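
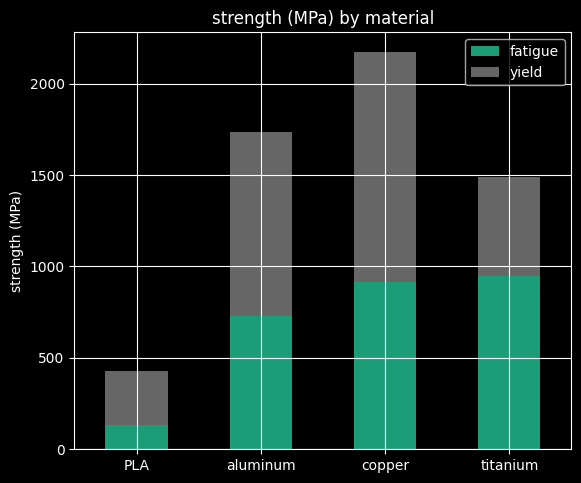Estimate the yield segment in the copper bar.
≈ 1200

yield top ≈ 2200, bottom ≈ 1000; segment ≈ 1200.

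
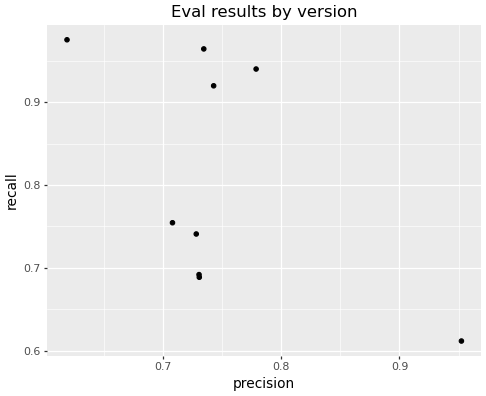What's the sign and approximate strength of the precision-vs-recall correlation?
negative, moderate

Points are negatively correlated; moderate (|r| ≈ 0.5).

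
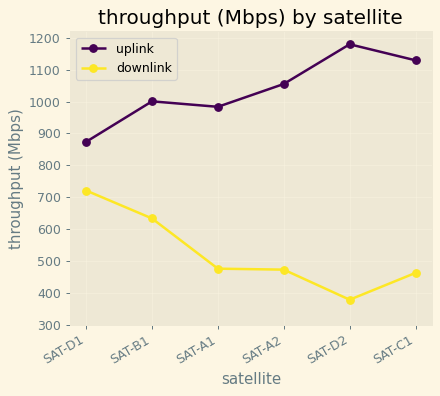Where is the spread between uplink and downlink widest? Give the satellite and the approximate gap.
SAT-D2, ≈ 800 Mbps

SAT-D2: uplink ≈ 1200, downlink ≈ 400 → gap ≈ 800. Next-largest (SAT-C1) is only ≈ 600.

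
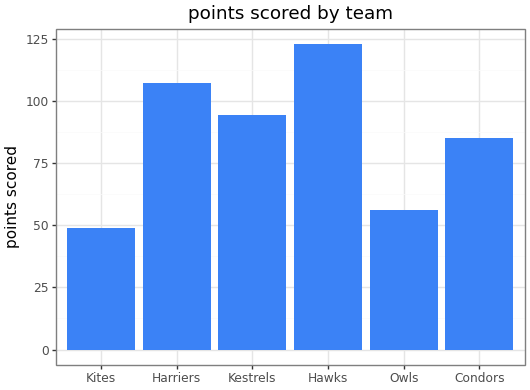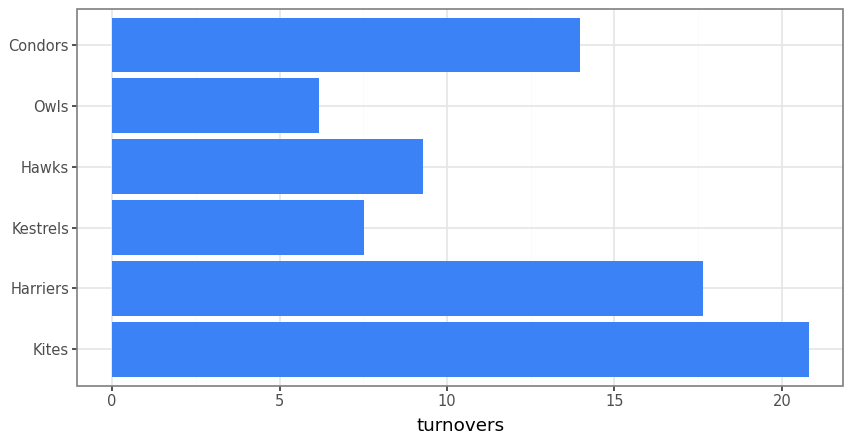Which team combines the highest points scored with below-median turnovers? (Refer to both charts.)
Chart 2 median turnovers ≈ 12; below-median teams: Kestrels, Hawks, Owls. Among those, Hawks has the highest points scored (≈ 120).

Hawks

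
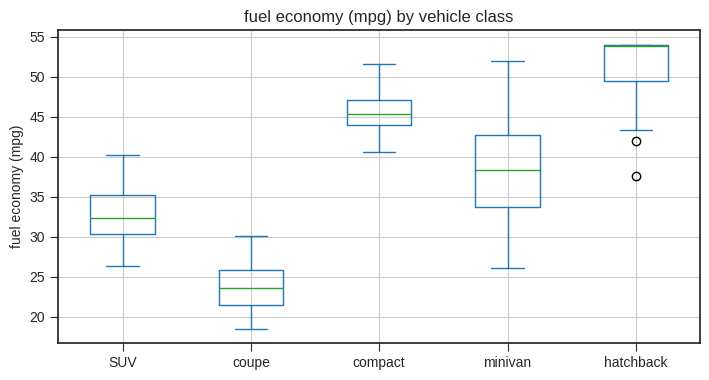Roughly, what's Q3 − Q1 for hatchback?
Q3 ≈ 55, Q1 ≈ 50; IQR ≈ 5.

≈ 5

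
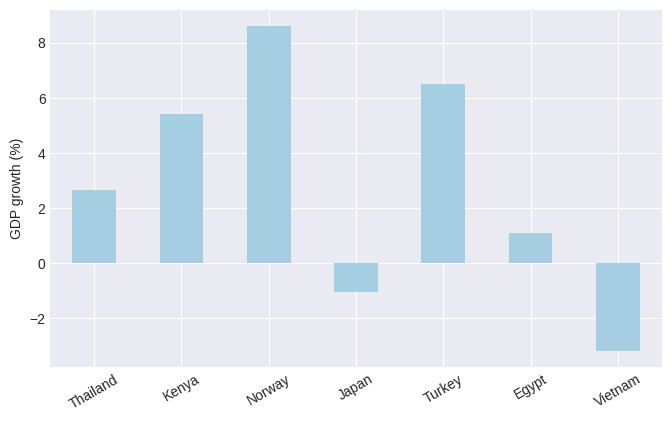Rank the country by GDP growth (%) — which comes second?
Turkey

Top 3: Norway ≈ 9, Turkey ≈ 7, Kenya ≈ 5.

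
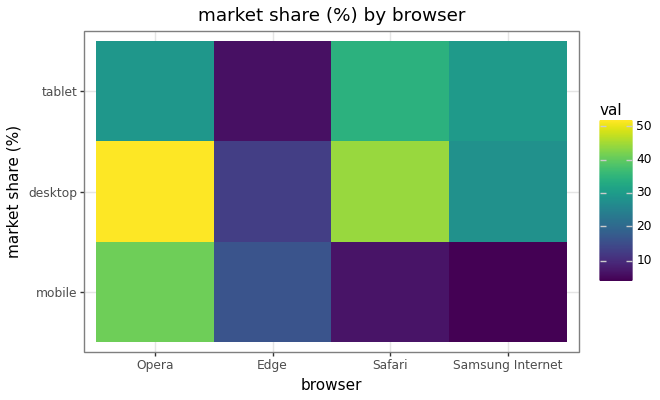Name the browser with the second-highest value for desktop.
Top 3 for desktop: Opera ≈ 50, Safari ≈ 45, Samsung Internet ≈ 30.

Safari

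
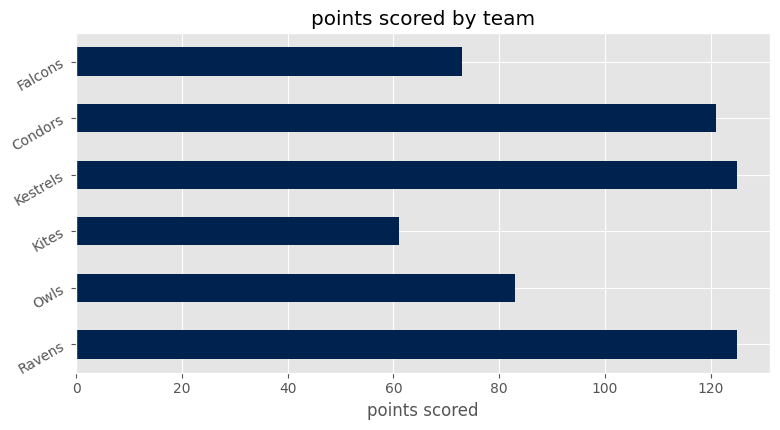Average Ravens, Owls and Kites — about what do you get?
≈ 87

(120 + 80 + 60) / 3 ≈ 87.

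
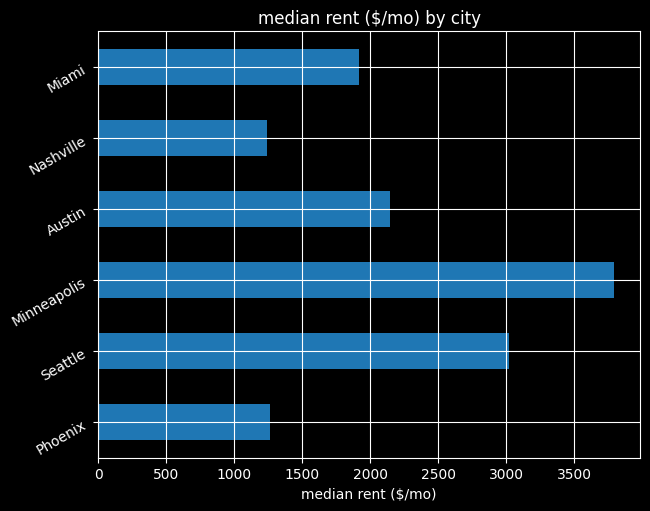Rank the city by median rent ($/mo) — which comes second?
Seattle

Top 3: Minneapolis ≈ 4000, Seattle ≈ 3000, Austin ≈ 2000.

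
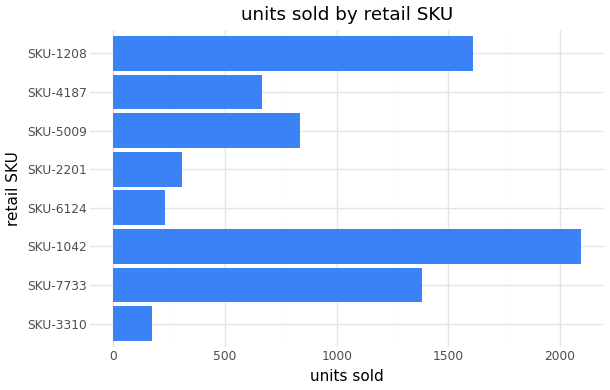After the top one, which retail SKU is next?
SKU-1208

Top 3: SKU-1042 ≈ 2000, SKU-1208 ≈ 1600, SKU-7733 ≈ 1400.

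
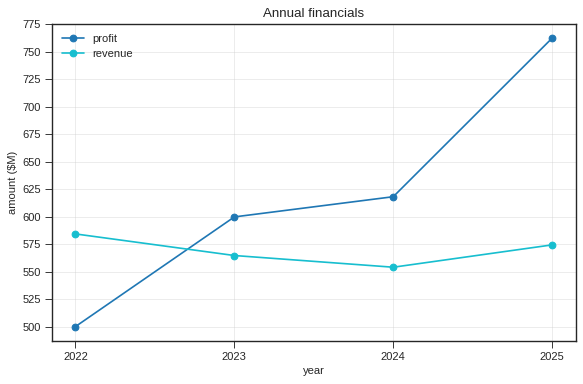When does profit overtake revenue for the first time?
2022: profit ≈ 500 vs revenue ≈ 575 (not yet); 2023: profit ≈ 600 vs revenue ≈ 575 (first crossover).

2023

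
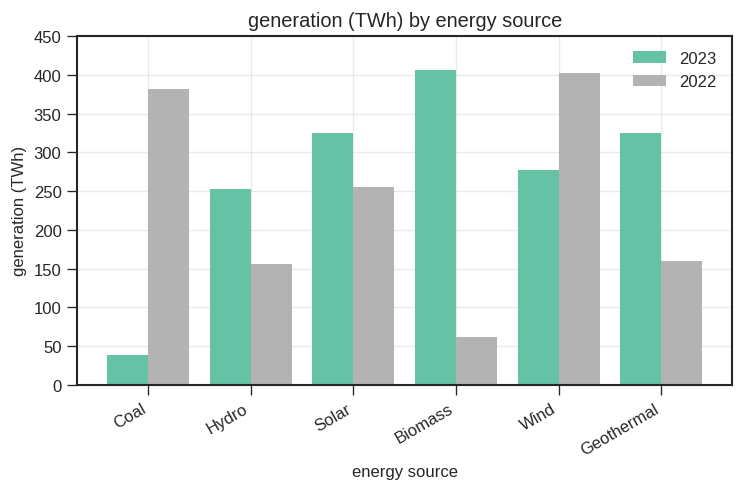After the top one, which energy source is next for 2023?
Geothermal

Top 3 for 2023: Biomass ≈ 400, Geothermal ≈ 350, Solar ≈ 300.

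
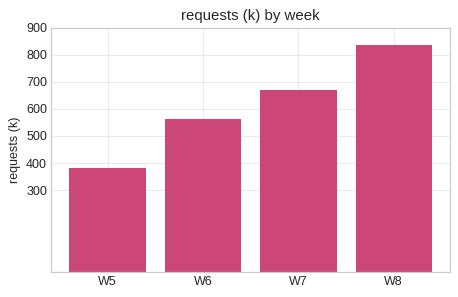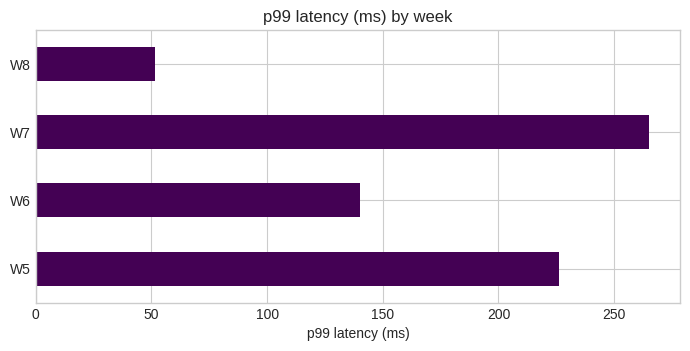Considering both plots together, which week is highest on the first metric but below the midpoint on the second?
Chart 2 median p99 latency (ms) ≈ 175; below-median weeks: W6, W8. Among those, W8 has the highest requests (k) (≈ 800).

W8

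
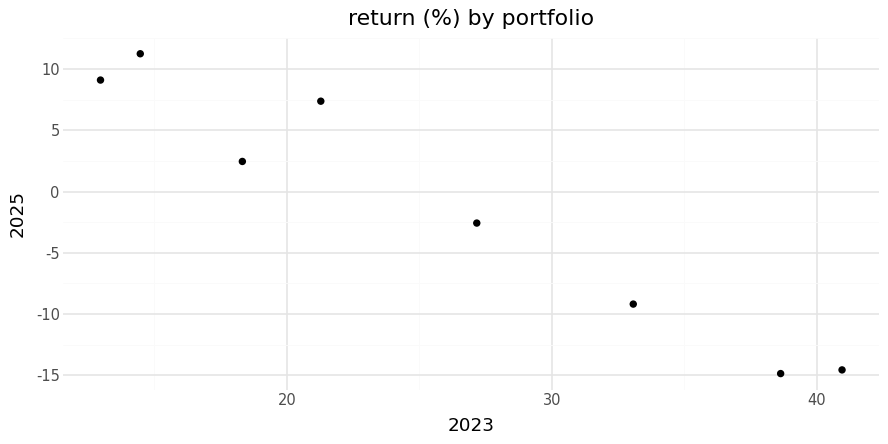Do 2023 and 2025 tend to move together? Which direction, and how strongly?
negative, strong

Points are negatively correlated; strong (|r| ≈ 1.0).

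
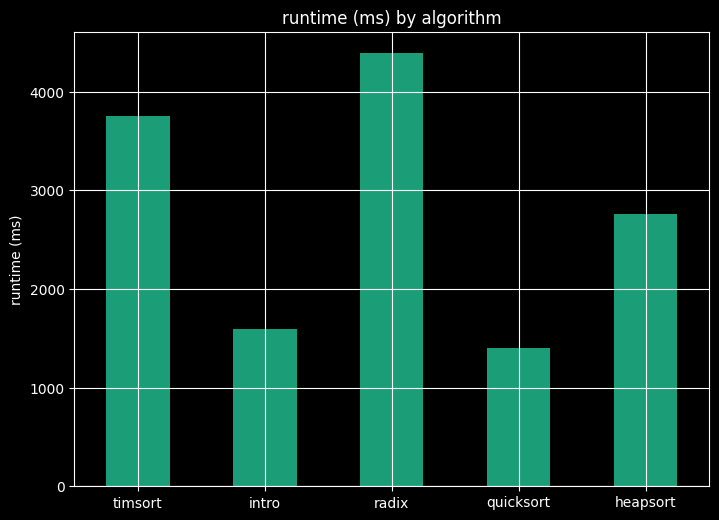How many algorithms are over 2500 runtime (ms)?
3

Above 2500: timsort, radix, heapsort.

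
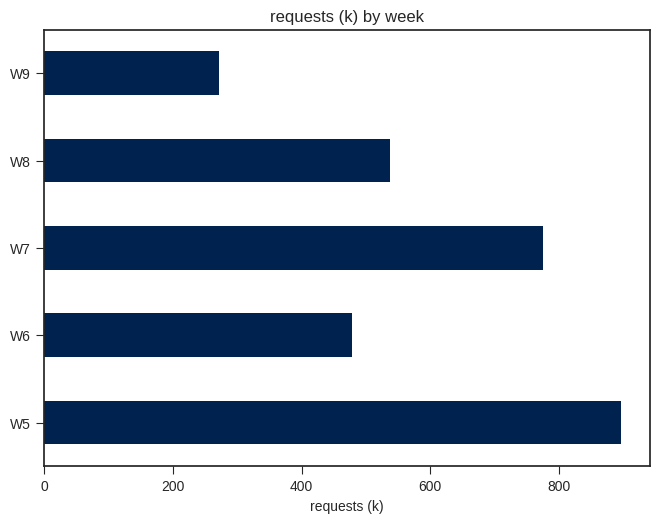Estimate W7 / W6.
W7 ≈ 800, W6 ≈ 500; 800/500 ≈ 1.6.

≈ 1.6×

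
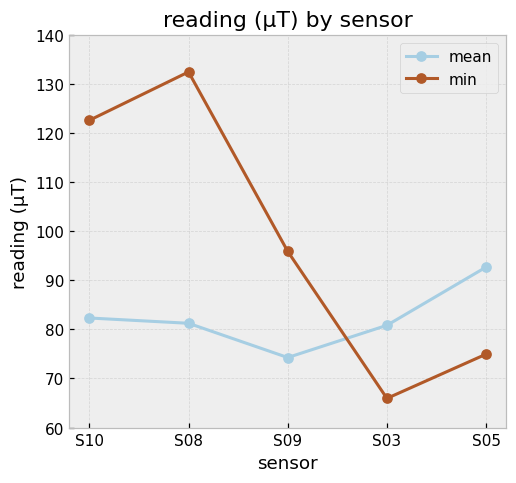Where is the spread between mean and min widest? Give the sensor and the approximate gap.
S08: mean ≈ 80, min ≈ 130 → gap ≈ 50. Next-largest (S10) is only ≈ 40.

S08, ≈ 50 µT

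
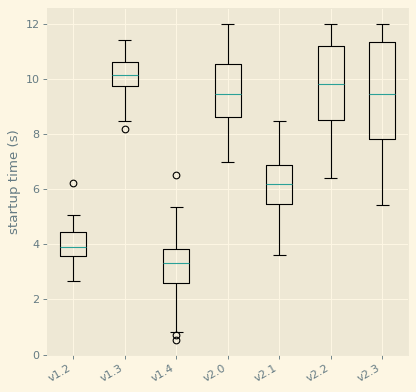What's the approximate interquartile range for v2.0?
≈ 2

Q3 ≈ 11, Q1 ≈ 9; IQR ≈ 2.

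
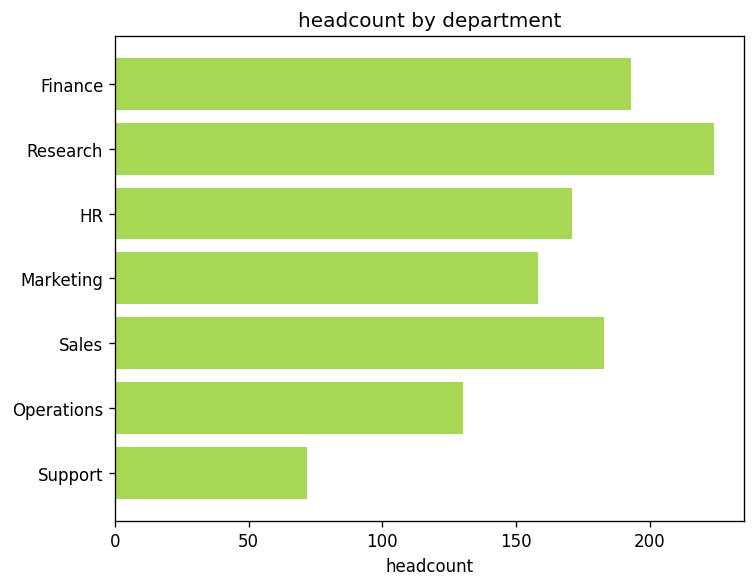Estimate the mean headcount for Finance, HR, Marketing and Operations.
(200 + 180 + 160 + 120) / 4 ≈ 165.

≈ 165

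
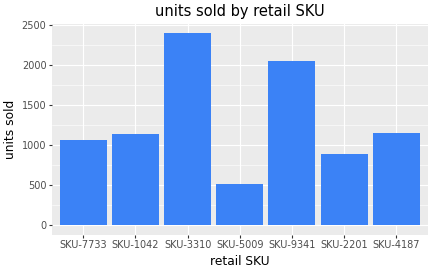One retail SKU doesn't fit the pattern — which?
SKU-3310

SKU-3310 ≈ 2400; the rest sit between ≈ 600 and ≈ 2000.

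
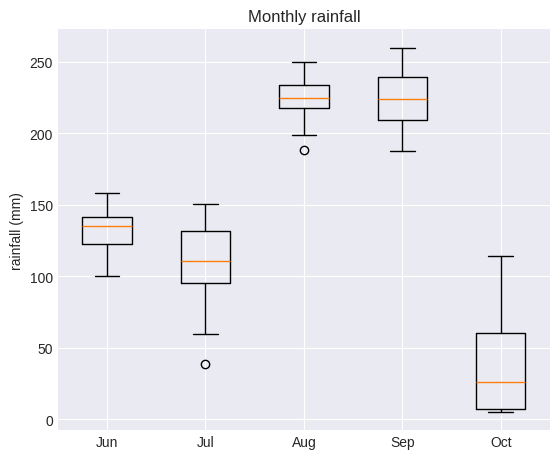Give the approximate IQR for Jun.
Q3 ≈ 140, Q1 ≈ 120; IQR ≈ 20.

≈ 20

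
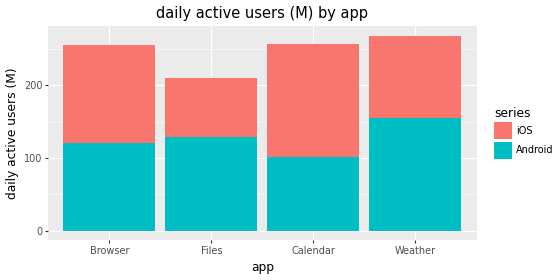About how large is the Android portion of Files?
≈ 125

Android top ≈ 125, bottom ≈ 0; segment ≈ 125.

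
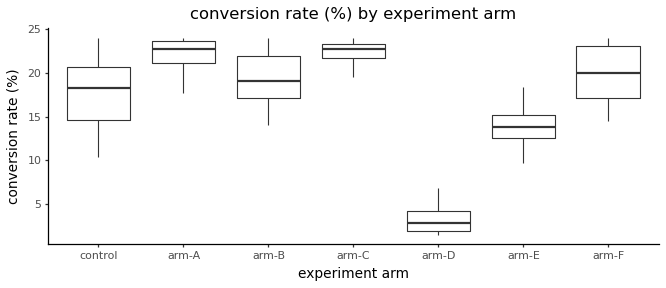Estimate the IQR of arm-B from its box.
≈ 4

Q3 ≈ 22, Q1 ≈ 18; IQR ≈ 4.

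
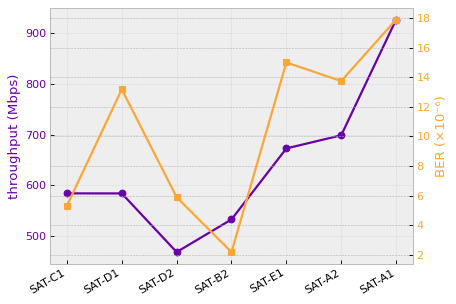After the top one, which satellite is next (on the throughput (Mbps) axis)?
Top 3 (on the throughput (Mbps) axis): SAT-A1 ≈ 950, SAT-A2 ≈ 700, SAT-E1 ≈ 650.

SAT-A2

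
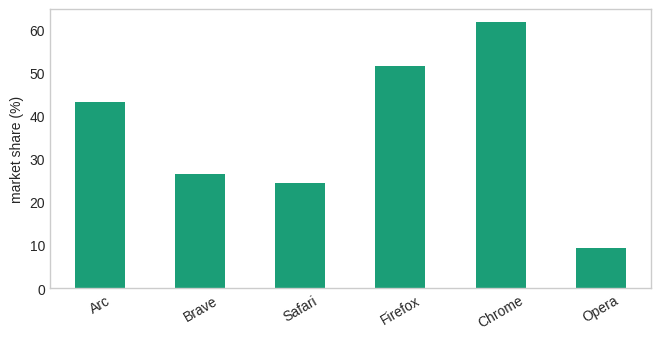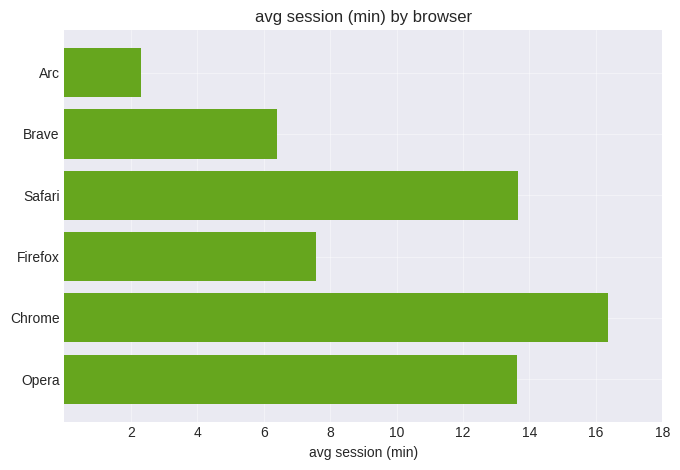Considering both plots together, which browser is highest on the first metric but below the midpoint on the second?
Chart 2 median avg session (min) ≈ 10; below-median browsers: Arc, Brave, Firefox. Among those, Firefox has the highest market share (%) (≈ 50).

Firefox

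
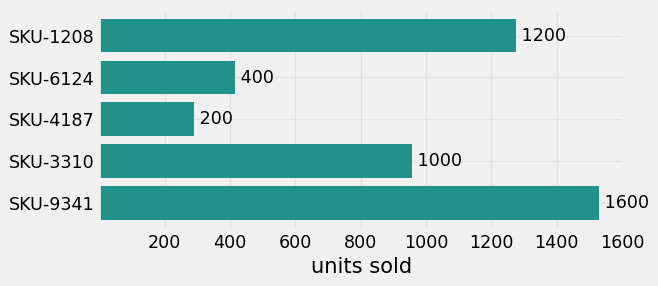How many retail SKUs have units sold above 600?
Above 600: SKU-1208, SKU-3310, SKU-9341.

3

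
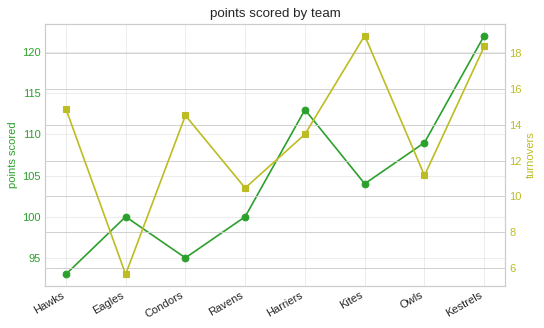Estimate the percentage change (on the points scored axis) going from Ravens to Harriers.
Ravens ≈ 100, Harriers ≈ 115; (115 − 100) / 100 ≈ +15%.

≈ +15%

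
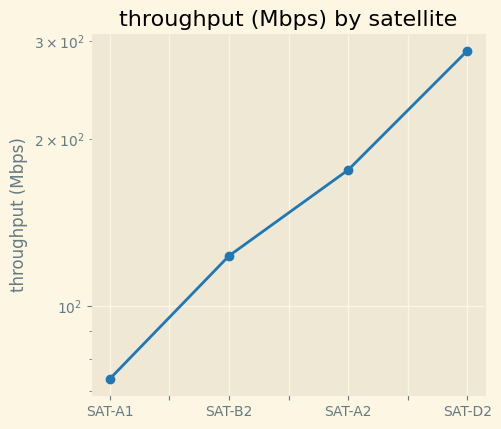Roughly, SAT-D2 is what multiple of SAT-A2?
≈ 1.56×

SAT-D2 ≈ 280, SAT-A2 ≈ 180; 280/180 ≈ 1.56.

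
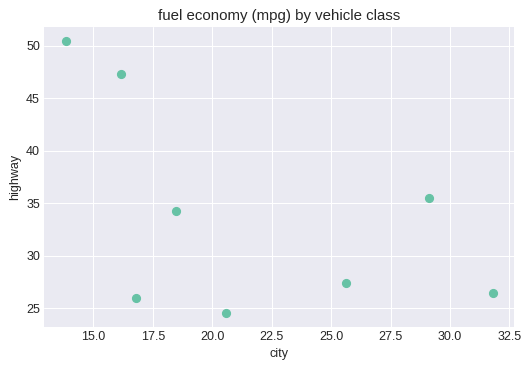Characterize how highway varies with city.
negative, moderate

Points are negatively correlated; moderate (|r| ≈ 0.5).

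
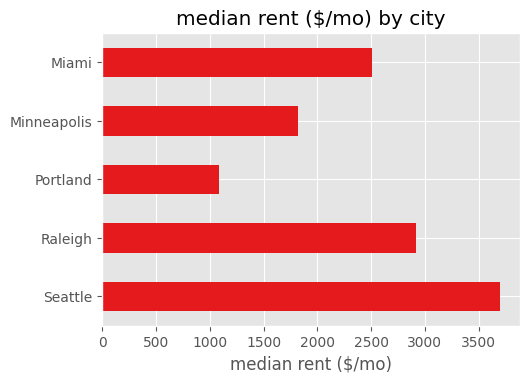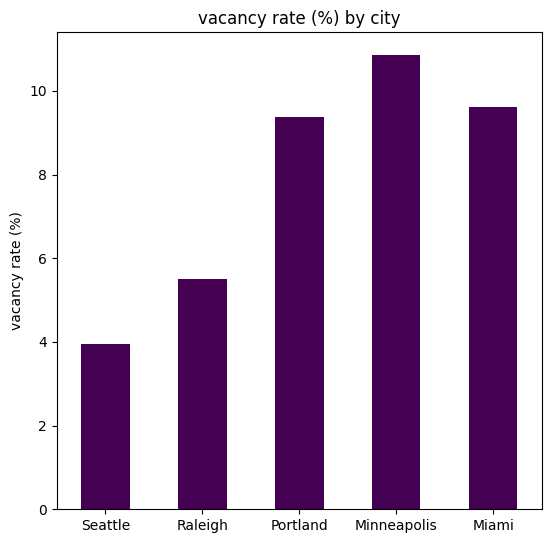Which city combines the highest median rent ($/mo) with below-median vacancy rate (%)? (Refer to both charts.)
Chart 2 median vacancy rate (%) ≈ 9; below-median cities: Seattle, Raleigh. Among those, Seattle has the highest median rent ($/mo) (≈ 3500).

Seattle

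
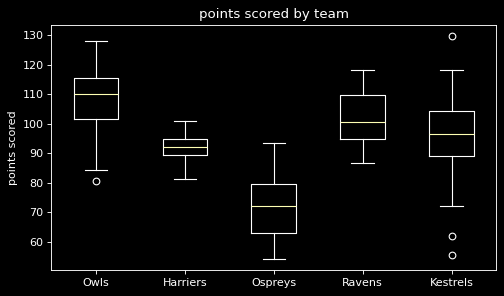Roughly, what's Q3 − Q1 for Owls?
Q3 ≈ 115, Q1 ≈ 100; IQR ≈ 15.

≈ 15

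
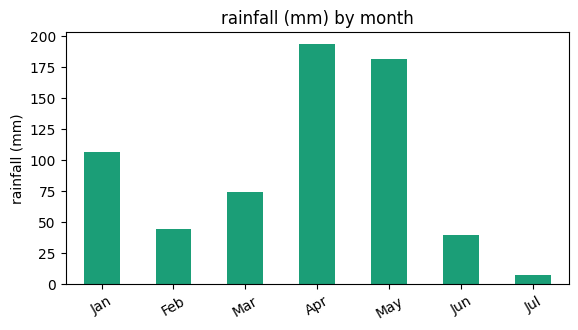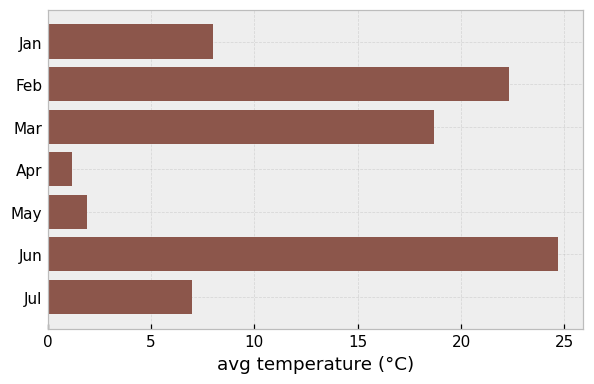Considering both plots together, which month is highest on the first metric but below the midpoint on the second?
Chart 2 median avg temperature (°C) ≈ 10; below-median months: Apr, May, Jul. Among those, Apr has the highest rainfall (mm) (≈ 200).

Apr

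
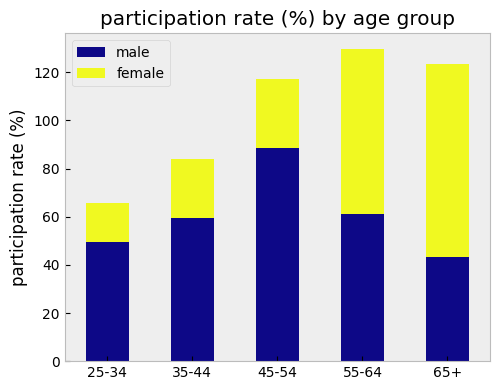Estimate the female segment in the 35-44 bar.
female top ≈ 80, bottom ≈ 60; segment ≈ 20.

≈ 20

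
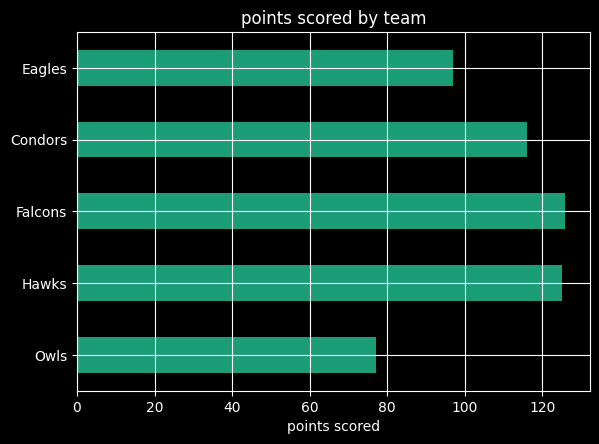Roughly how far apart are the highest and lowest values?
≈ 40

Max Falcons ≈ 120, min Owls ≈ 80; range ≈ 40.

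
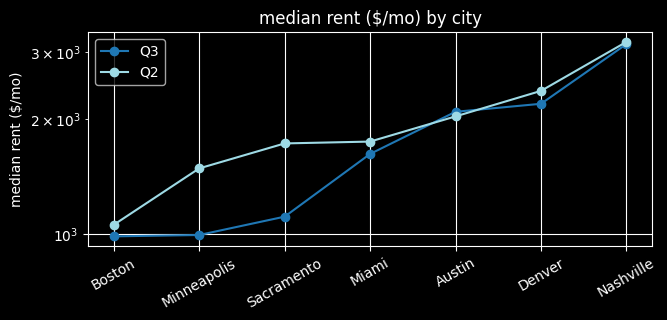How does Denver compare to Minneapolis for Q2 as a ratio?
Denver ≈ 2400, Minneapolis ≈ 1400; 2400/1400 ≈ 1.71.

≈ 1.71×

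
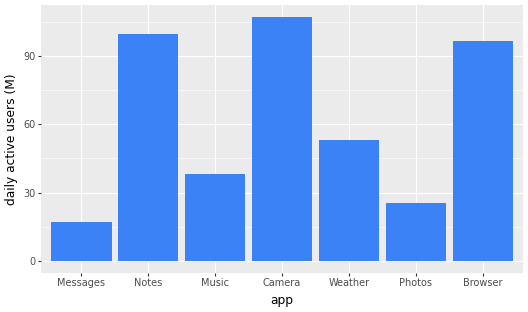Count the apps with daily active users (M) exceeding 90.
Above 90: Notes, Camera, Browser.

3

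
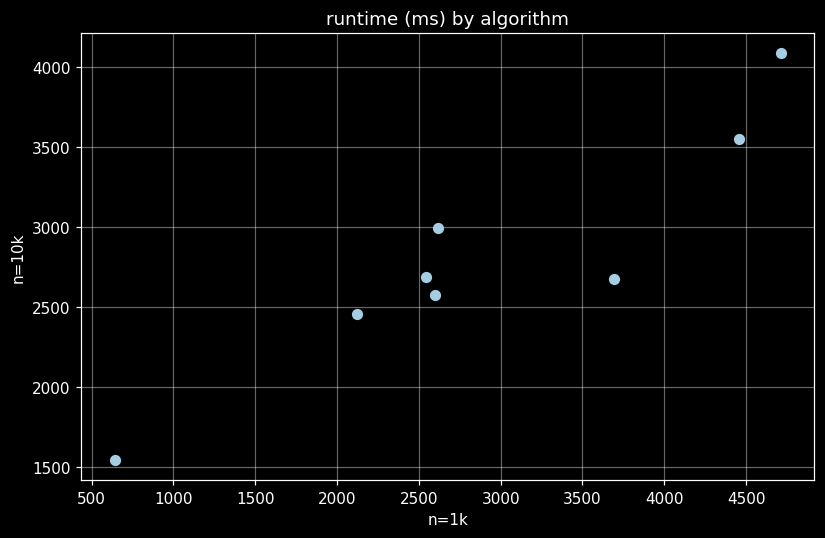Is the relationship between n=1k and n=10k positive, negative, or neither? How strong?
positive, strong

Points are positively correlated; strong (|r| ≈ 0.9).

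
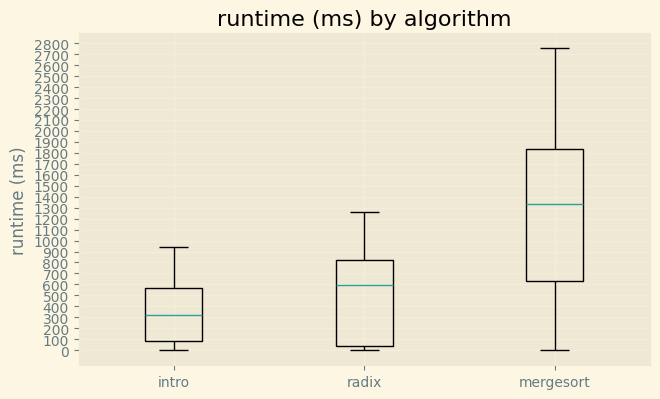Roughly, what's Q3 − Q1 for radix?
Q3 ≈ 800, Q1 ≈ 0; IQR ≈ 800.

≈ 800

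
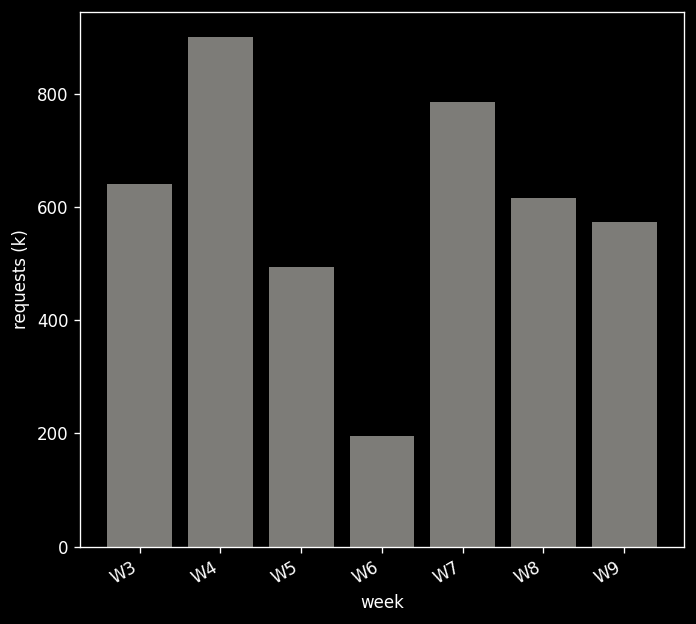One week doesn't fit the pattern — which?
W6

W6 ≈ 200; the rest sit between ≈ 500 and ≈ 900.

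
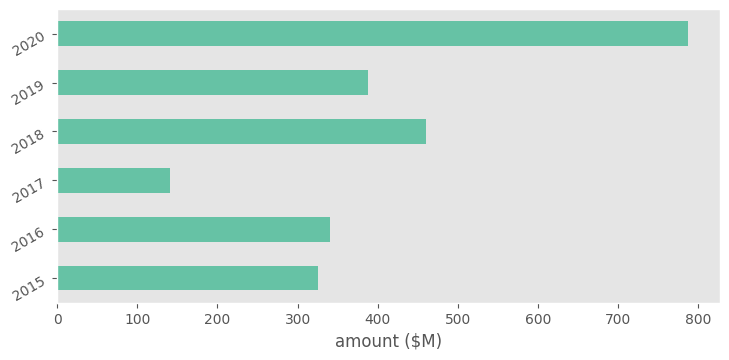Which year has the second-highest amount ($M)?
Top 3: 2020 ≈ 800, 2018 ≈ 500, 2019 ≈ 400.

2018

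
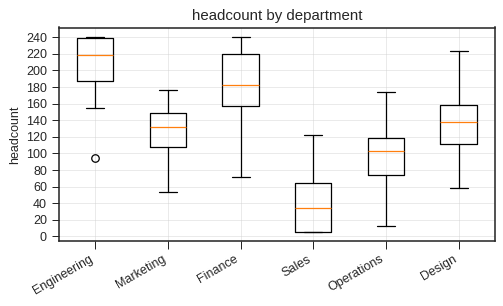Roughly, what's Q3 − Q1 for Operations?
≈ 40

Q3 ≈ 120, Q1 ≈ 80; IQR ≈ 40.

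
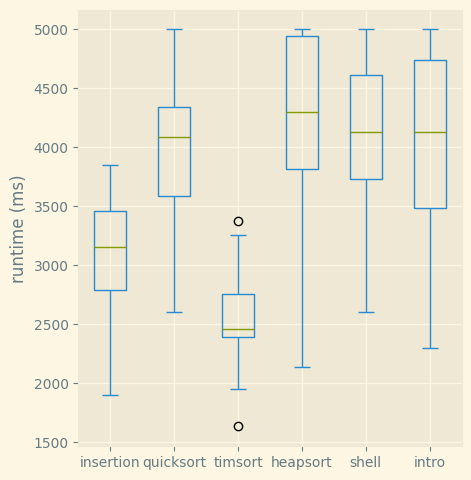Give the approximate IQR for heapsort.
≈ 1200

Q3 ≈ 5000, Q1 ≈ 3800; IQR ≈ 1200.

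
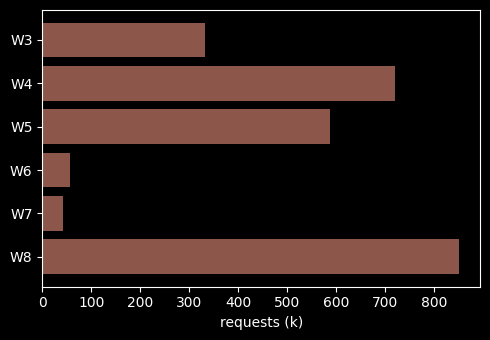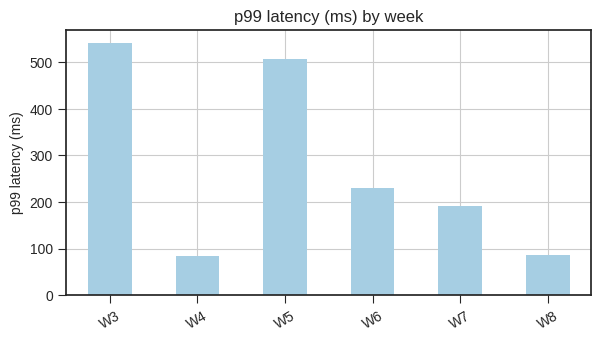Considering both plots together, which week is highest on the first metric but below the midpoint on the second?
Chart 2 median p99 latency (ms) ≈ 200; below-median weeks: W4, W7, W8. Among those, W8 has the highest requests (k) (≈ 900).

W8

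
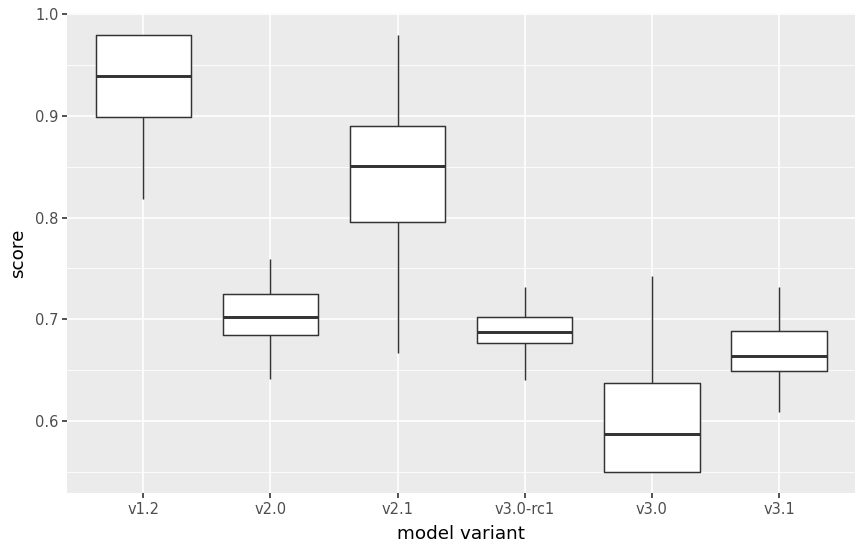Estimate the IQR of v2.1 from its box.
≈ 0.10

Q3 ≈ 0.90, Q1 ≈ 0.80; IQR ≈ 0.10.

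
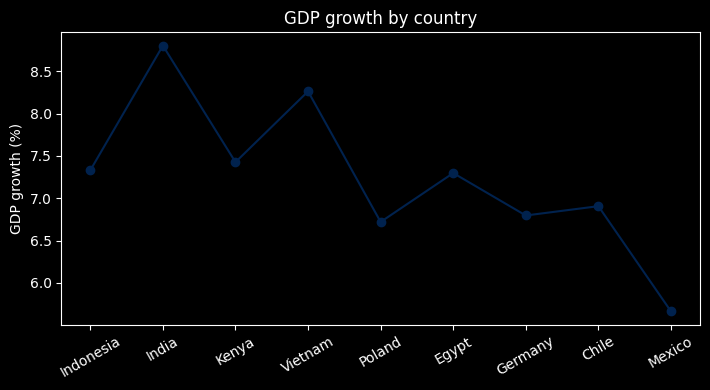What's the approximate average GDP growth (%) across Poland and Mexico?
(6.5 + 5.5) / 2 ≈ 6.

≈ 6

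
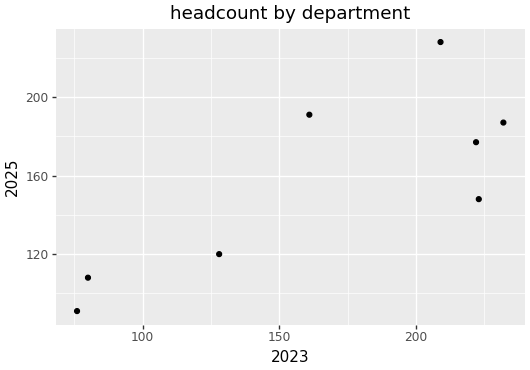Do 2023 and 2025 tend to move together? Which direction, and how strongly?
positive, strong

Points are positively correlated; strong (|r| ≈ 0.8).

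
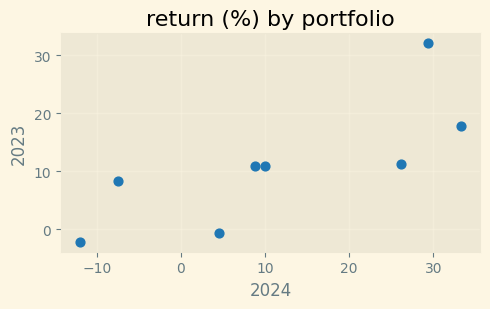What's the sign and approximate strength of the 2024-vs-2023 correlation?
Points are positively correlated; strong (|r| ≈ 0.8).

positive, strong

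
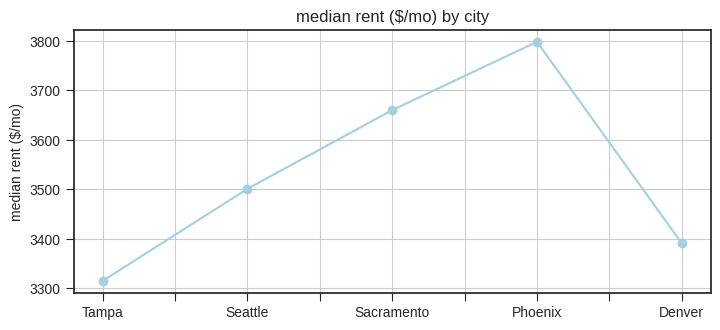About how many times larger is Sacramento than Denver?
≈ 1.07×

Sacramento ≈ 3650, Denver ≈ 3400; 3650/3400 ≈ 1.07.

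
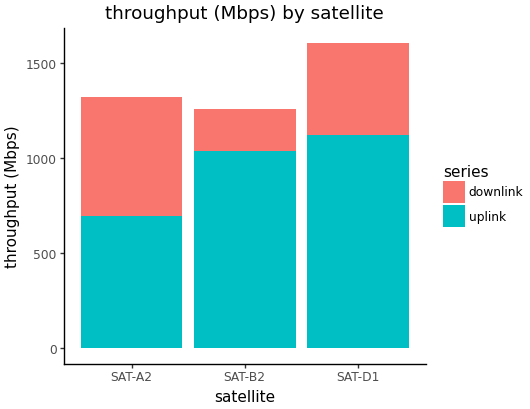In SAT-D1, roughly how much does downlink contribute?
downlink top ≈ 1600, bottom ≈ 1200; segment ≈ 400.

≈ 400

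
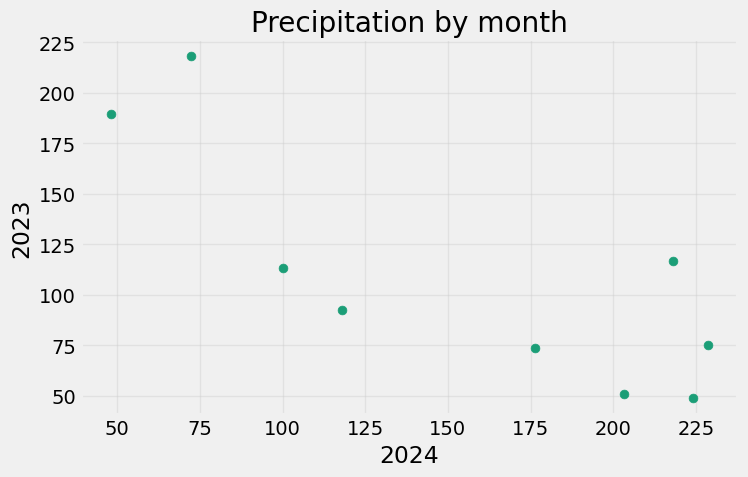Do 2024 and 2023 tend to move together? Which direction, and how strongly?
negative, strong

Points are negatively correlated; strong (|r| ≈ 0.8).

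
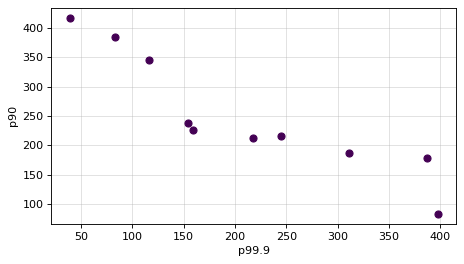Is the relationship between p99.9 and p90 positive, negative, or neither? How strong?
negative, strong

Points are negatively correlated; strong (|r| ≈ 0.9).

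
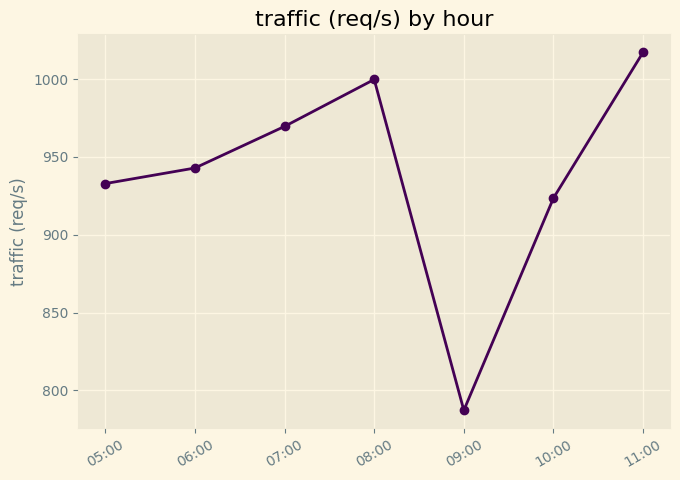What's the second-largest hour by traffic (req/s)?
Top 3: 11:00 ≈ 1020, 08:00 ≈ 1000, 07:00 ≈ 960.

08:00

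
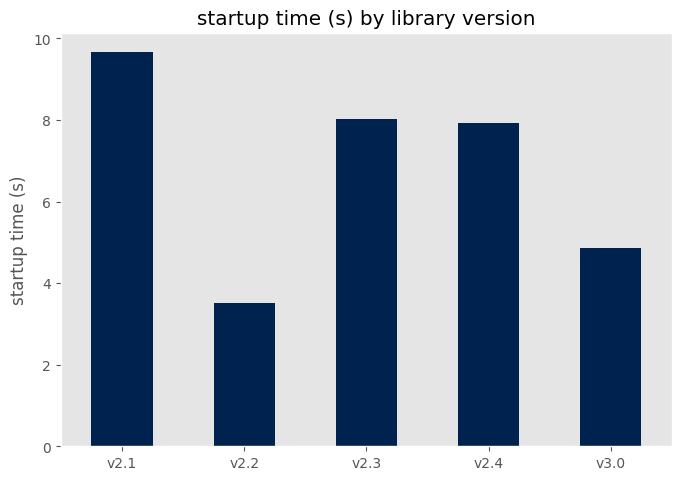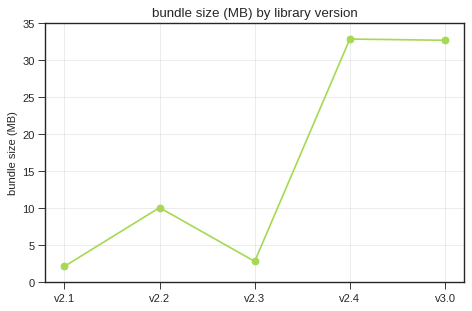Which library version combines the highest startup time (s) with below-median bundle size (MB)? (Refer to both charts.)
v2.1

Chart 2 median bundle size (MB) ≈ 10; below-median library versions: v2.1, v2.3. Among those, v2.1 has the highest startup time (s) (≈ 10).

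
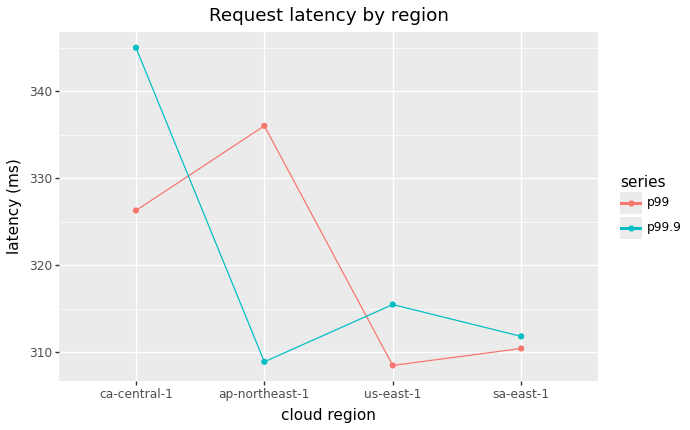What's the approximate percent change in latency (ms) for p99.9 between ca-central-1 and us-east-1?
≈ -8.7%

ca-central-1 ≈ 345, us-east-1 ≈ 315; (315 − 345) / 345 ≈ -8.7%.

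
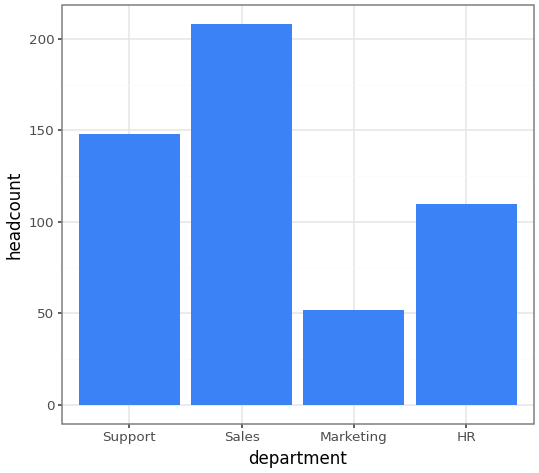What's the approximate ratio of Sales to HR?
Sales ≈ 200, HR ≈ 120; 200/120 ≈ 1.67.

≈ 1.67×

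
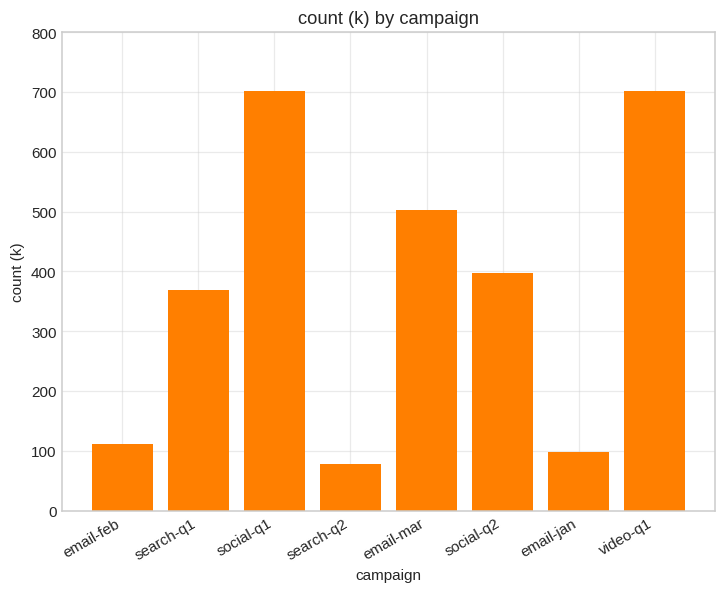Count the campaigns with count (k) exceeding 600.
Above 600: social-q1, video-q1.

2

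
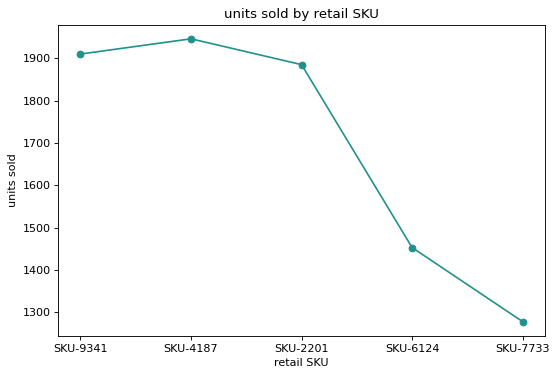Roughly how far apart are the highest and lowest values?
≈ 600

Max SKU-4187 ≈ 1900, min SKU-7733 ≈ 1300; range ≈ 600.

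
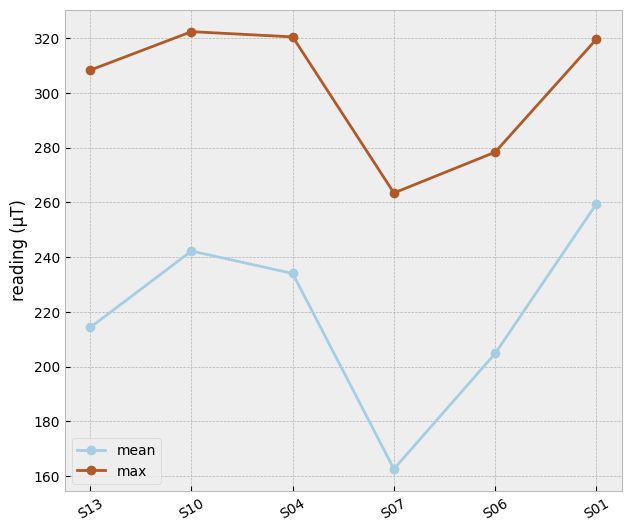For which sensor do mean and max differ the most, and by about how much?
S07: mean ≈ 160, max ≈ 260 → gap ≈ 100. Next-largest (S13) is only ≈ 80.

S07, ≈ 100 µT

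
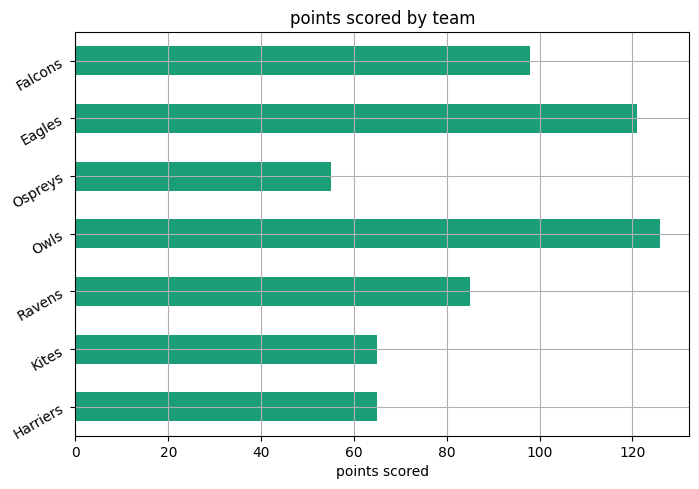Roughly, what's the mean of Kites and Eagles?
(60 + 120) / 2 ≈ 90.

≈ 90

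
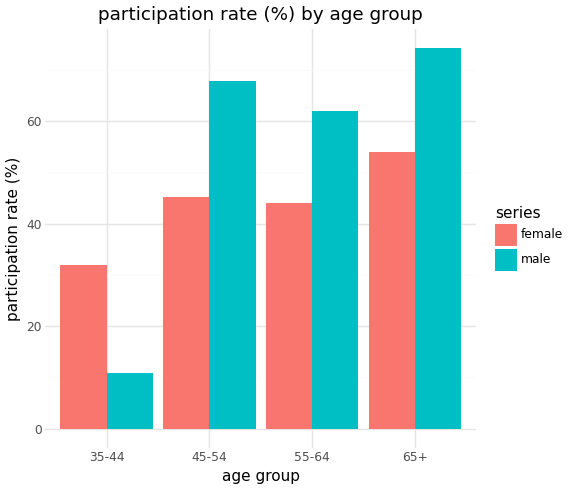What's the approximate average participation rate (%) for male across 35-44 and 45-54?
(10 + 70) / 2 ≈ 40.

≈ 40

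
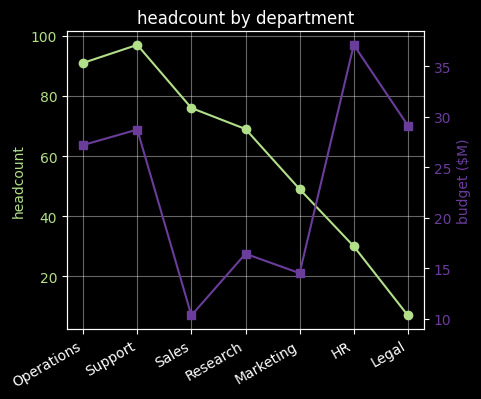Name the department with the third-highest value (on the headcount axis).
Sales

Top 4 (on the headcount axis): Support ≈ 100, Operations ≈ 90, Sales ≈ 80, Research ≈ 70.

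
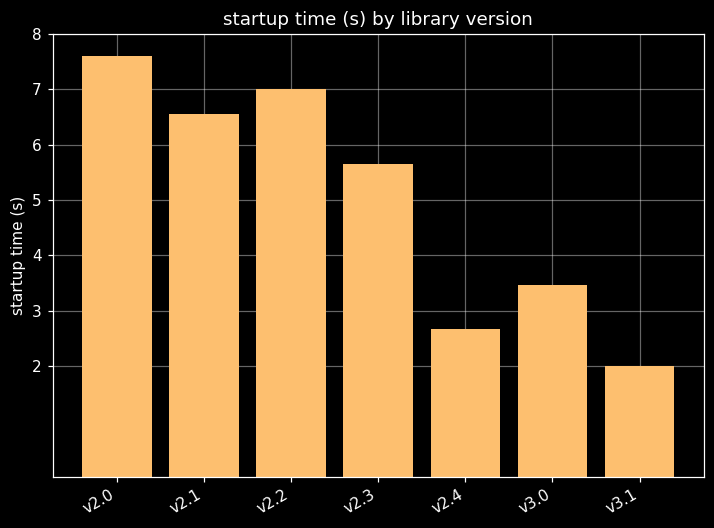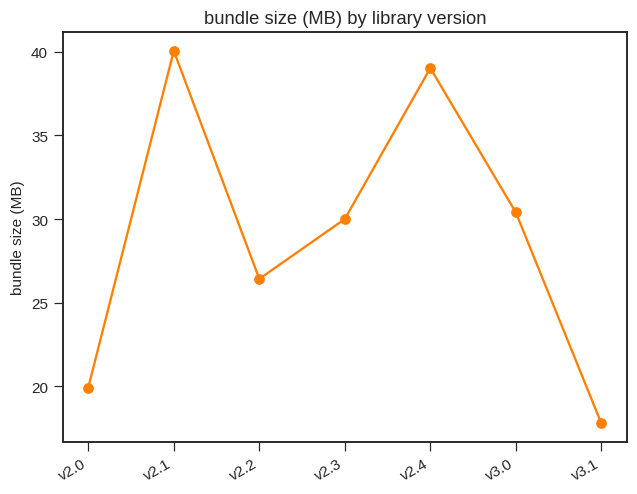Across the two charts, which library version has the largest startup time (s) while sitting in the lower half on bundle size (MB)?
Chart 2 median bundle size (MB) ≈ 30; below-median library versions: v2.0, v2.2, v3.1. Among those, v2.0 has the highest startup time (s) (≈ 8).

v2.0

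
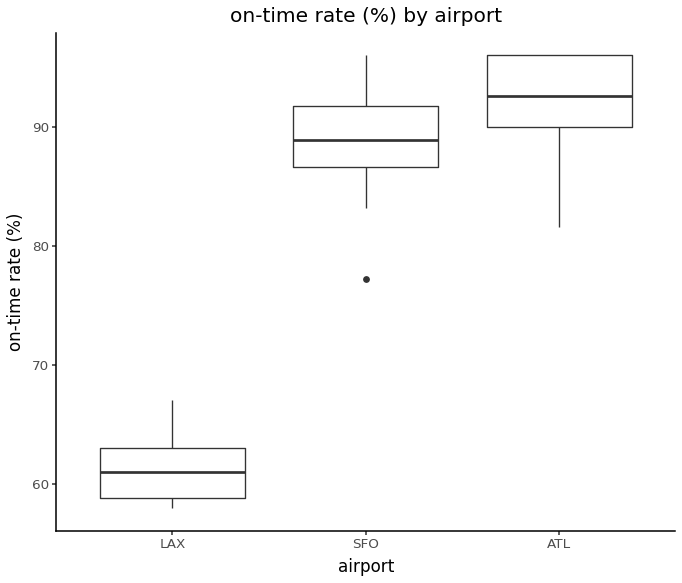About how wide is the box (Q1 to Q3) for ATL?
≈ 5

Q3 ≈ 95, Q1 ≈ 90; IQR ≈ 5.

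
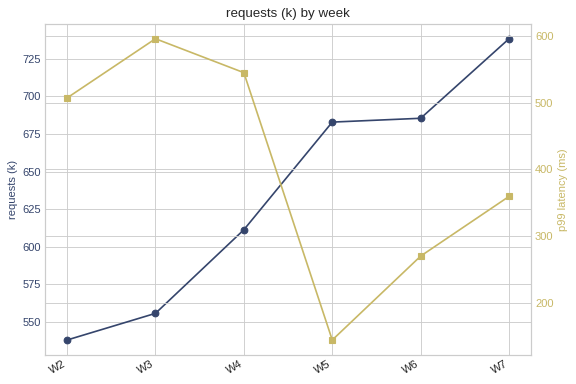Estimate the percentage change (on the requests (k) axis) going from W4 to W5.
W4 ≈ 620, W5 ≈ 680; (680 − 620) / 620 ≈ +9.7%.

≈ +9.7%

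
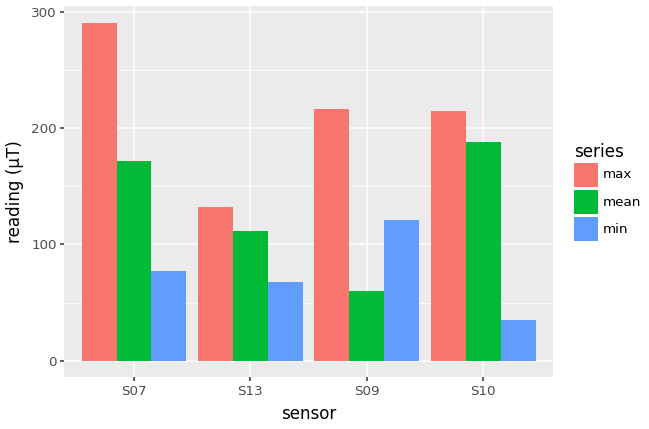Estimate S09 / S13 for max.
≈ 1.8×

S09 ≈ 225, S13 ≈ 125; 225/125 ≈ 1.8.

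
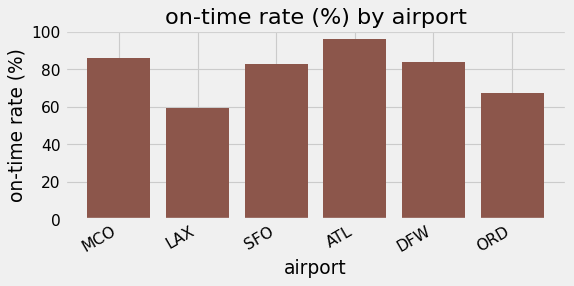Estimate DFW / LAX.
≈ 1.33×

DFW ≈ 80, LAX ≈ 60; 80/60 ≈ 1.33.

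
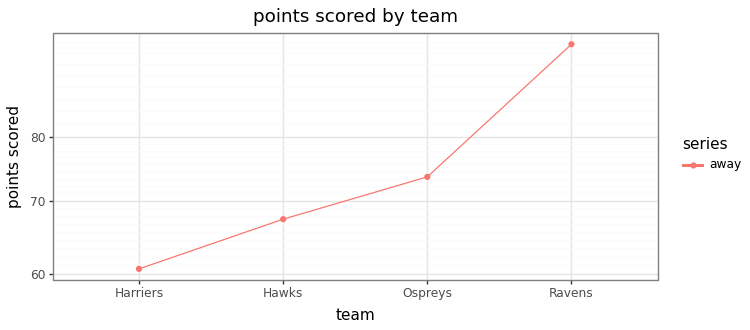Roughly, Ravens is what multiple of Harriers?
Ravens ≈ 95, Harriers ≈ 60; 95/60 ≈ 1.58.

≈ 1.58×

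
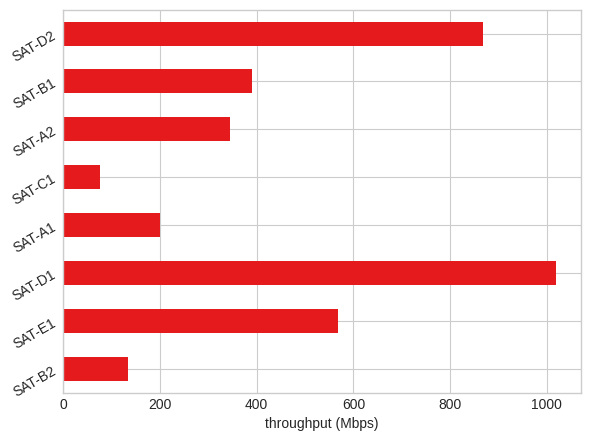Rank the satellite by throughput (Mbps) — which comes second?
SAT-D2

Top 3: SAT-D1 ≈ 1000, SAT-D2 ≈ 900, SAT-E1 ≈ 600.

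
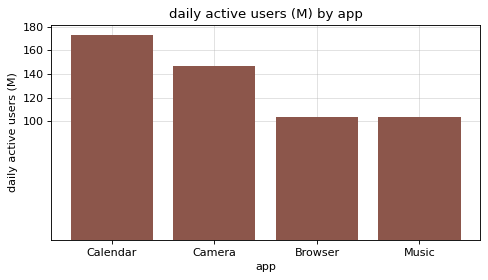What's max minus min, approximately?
≈ 80

Max Calendar ≈ 180, min Music ≈ 100; range ≈ 80.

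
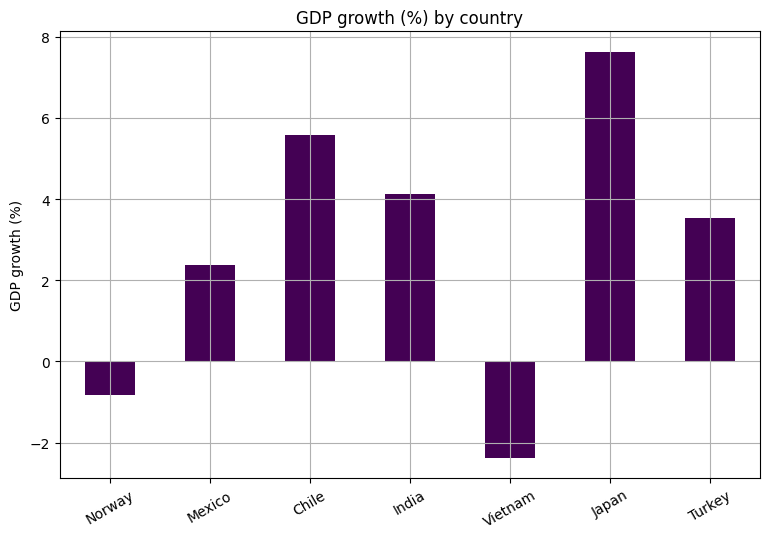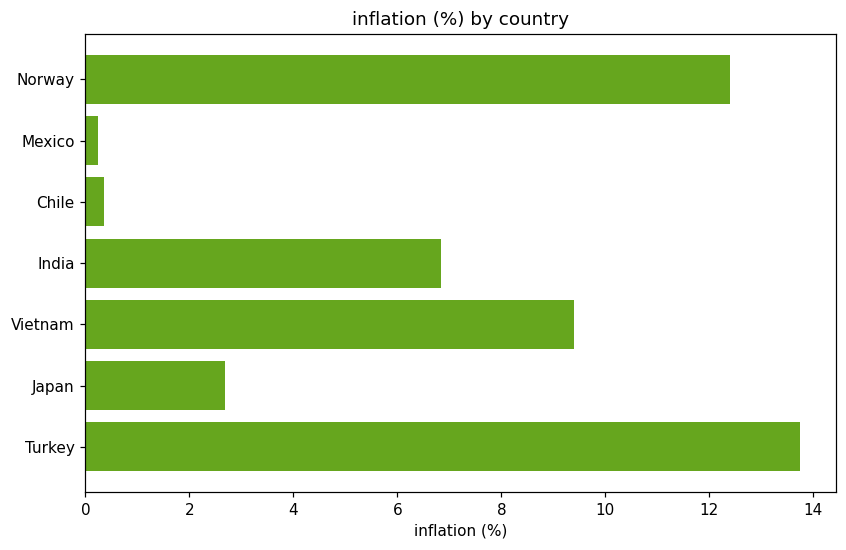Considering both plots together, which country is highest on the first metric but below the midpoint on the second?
Japan

Chart 2 median inflation (%) ≈ 6; below-median countries: Mexico, Chile, Japan. Among those, Japan has the highest GDP growth (%) (≈ 8).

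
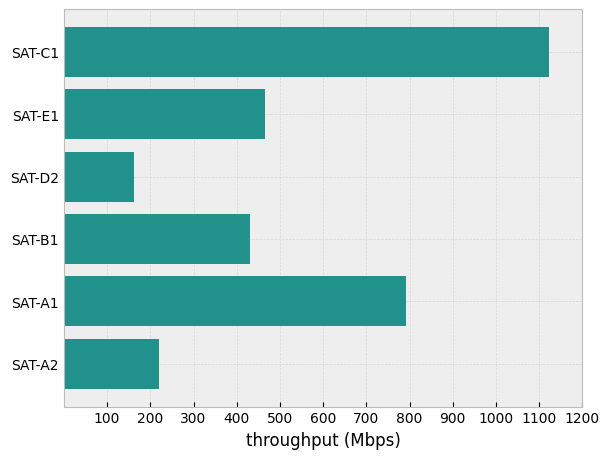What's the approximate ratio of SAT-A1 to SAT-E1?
SAT-A1 ≈ 800, SAT-E1 ≈ 500; 800/500 ≈ 1.6.

≈ 1.6×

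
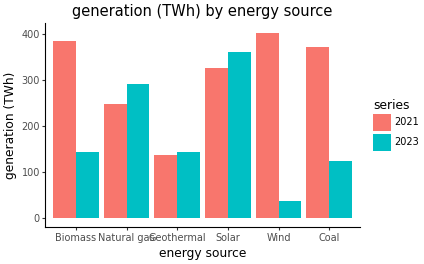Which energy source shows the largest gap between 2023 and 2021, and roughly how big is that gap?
Wind: 2023 ≈ 50, 2021 ≈ 400 → gap ≈ 350. Next-largest (Coal) is only ≈ 250.

Wind, ≈ 350 TWh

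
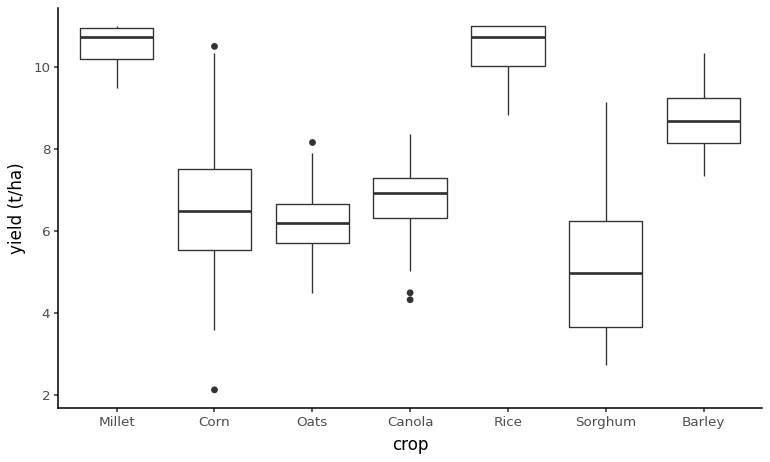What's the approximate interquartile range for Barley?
Q3 ≈ 9.0, Q1 ≈ 8.0; IQR ≈ 1.0.

≈ 1.0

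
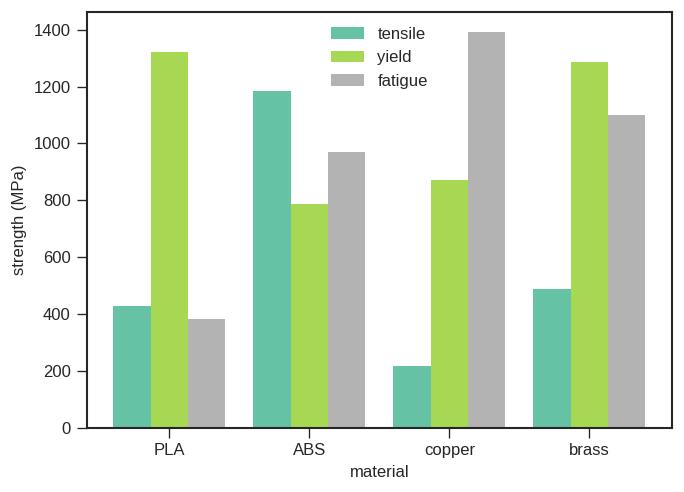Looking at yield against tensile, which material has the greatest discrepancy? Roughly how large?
PLA: yield ≈ 1400, tensile ≈ 400 → gap ≈ 1000. Next-largest (brass) is only ≈ 800.

PLA, ≈ 1000 MPa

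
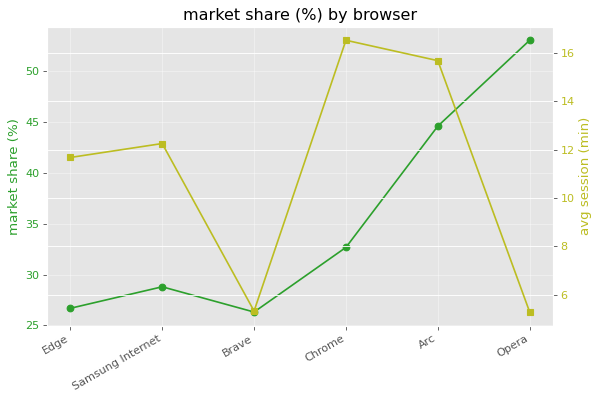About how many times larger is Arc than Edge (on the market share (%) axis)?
≈ 1.8×

Arc ≈ 45, Edge ≈ 25; 45/25 ≈ 1.8.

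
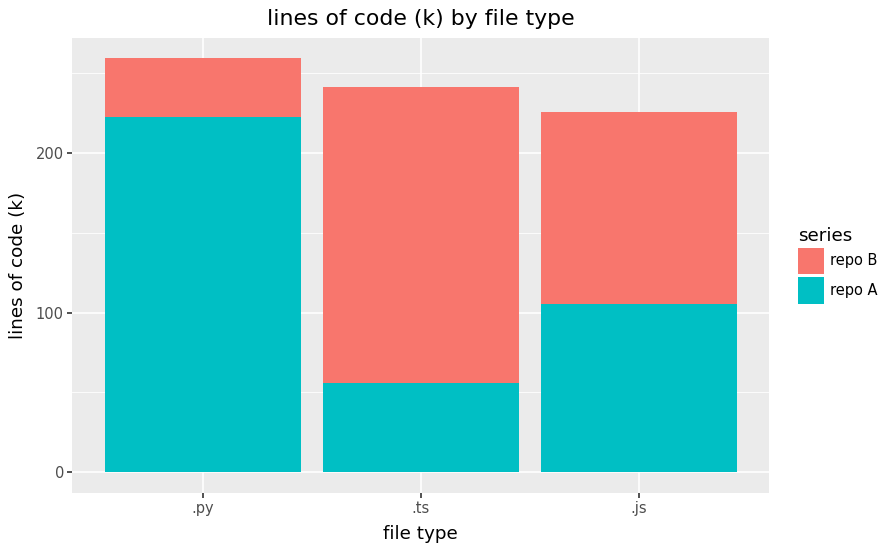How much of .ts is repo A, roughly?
repo A top ≈ 50, bottom ≈ 0; segment ≈ 50.

≈ 50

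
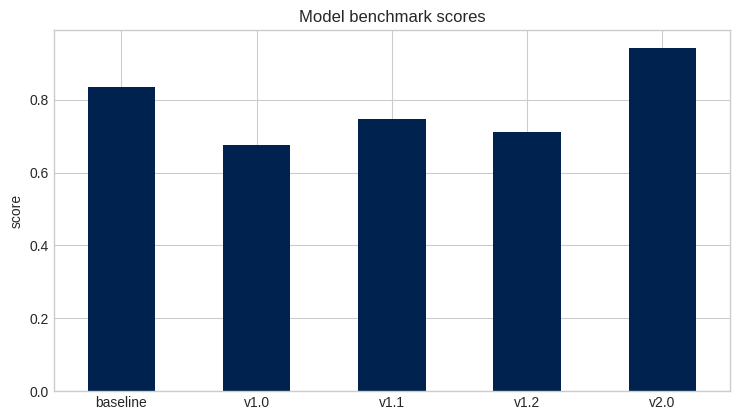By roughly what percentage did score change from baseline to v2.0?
baseline ≈ 0.8, v2.0 ≈ 0.9; (0.9 − 0.8) / 0.8 ≈ +12.5%.

≈ +12.5%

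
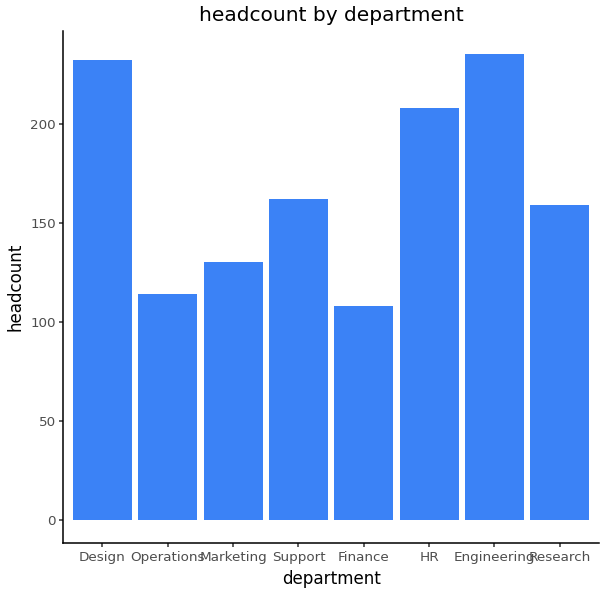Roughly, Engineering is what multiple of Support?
≈ 1.5×

Engineering ≈ 240, Support ≈ 160; 240/160 ≈ 1.5.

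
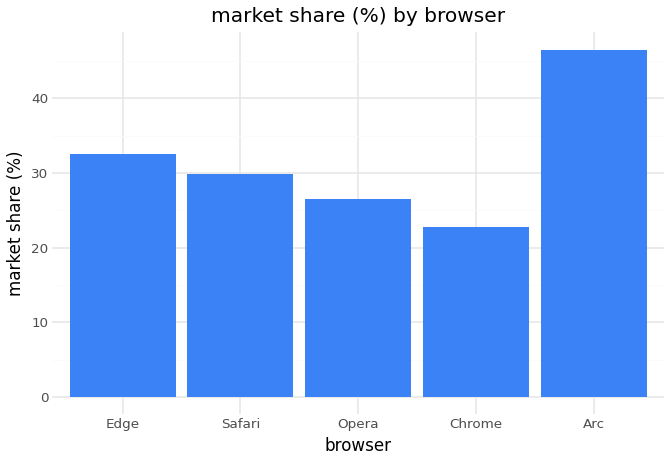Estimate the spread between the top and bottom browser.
≈ 20

Max Arc ≈ 45, min Chrome ≈ 25; range ≈ 20.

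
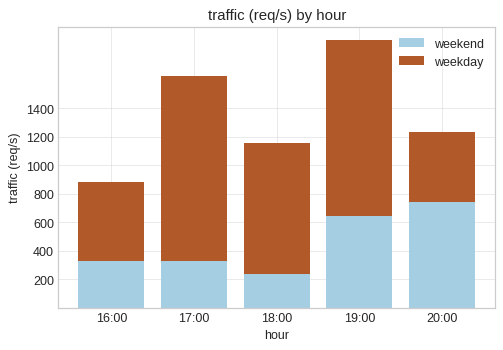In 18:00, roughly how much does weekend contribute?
≈ 200

weekend top ≈ 200, bottom ≈ 0; segment ≈ 200.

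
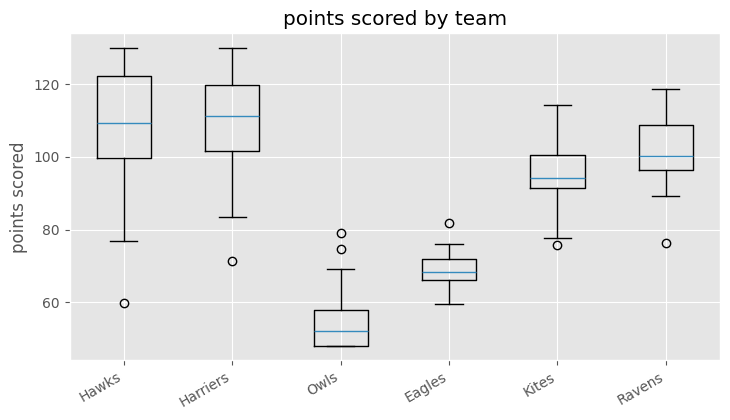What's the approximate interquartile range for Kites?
Q3 ≈ 100, Q1 ≈ 90; IQR ≈ 10.

≈ 10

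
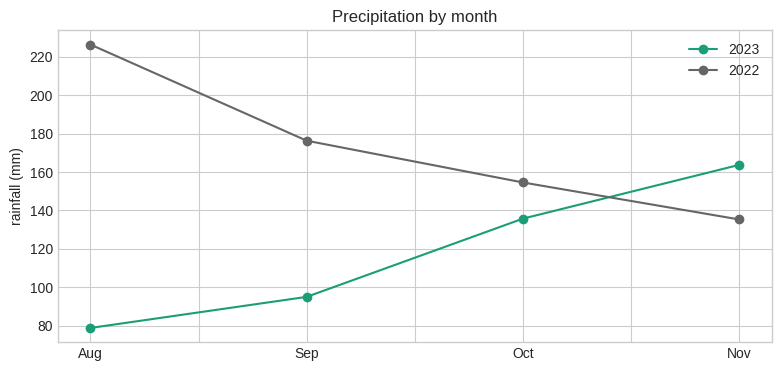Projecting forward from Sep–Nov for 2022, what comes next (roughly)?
Last three: 180, 160, 140 → slope ≈ -20/step → next ≈ 120.

≈ 120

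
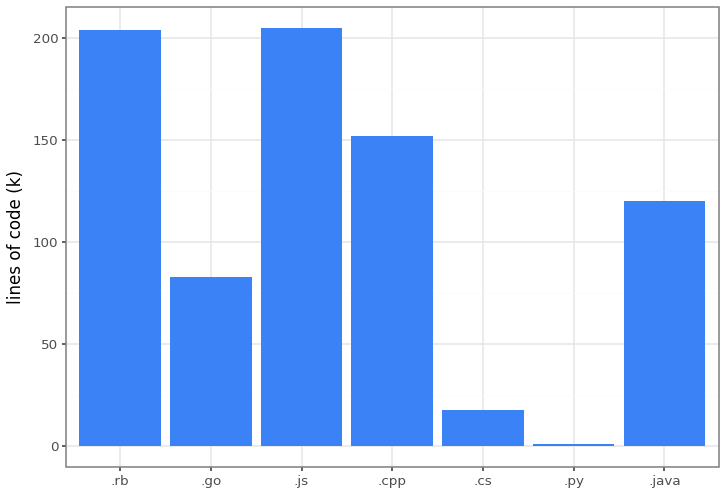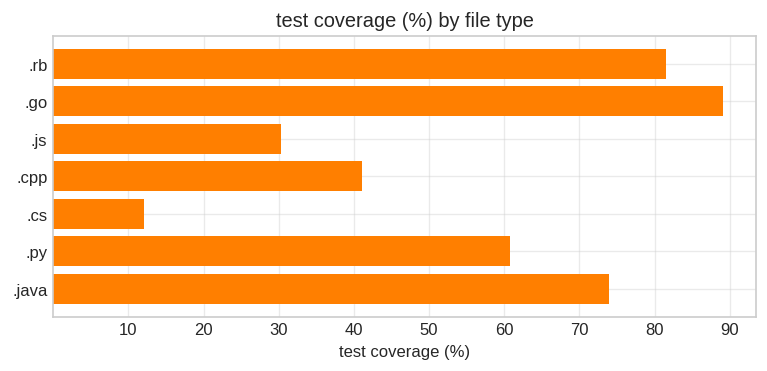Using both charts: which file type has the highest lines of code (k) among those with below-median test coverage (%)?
.js

Chart 2 median test coverage (%) ≈ 60; below-median file types: .js, .cpp, .cs. Among those, .js has the highest lines of code (k) (≈ 200).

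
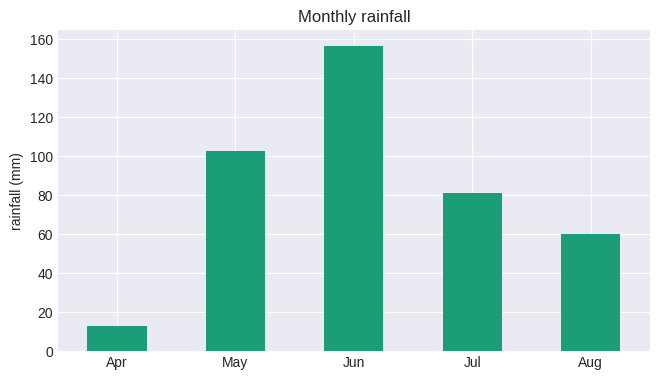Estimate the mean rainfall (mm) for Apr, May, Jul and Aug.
(20 + 100 + 80 + 60) / 4 ≈ 65.

≈ 65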